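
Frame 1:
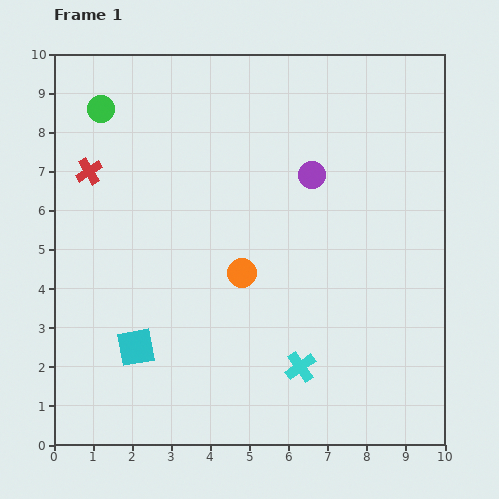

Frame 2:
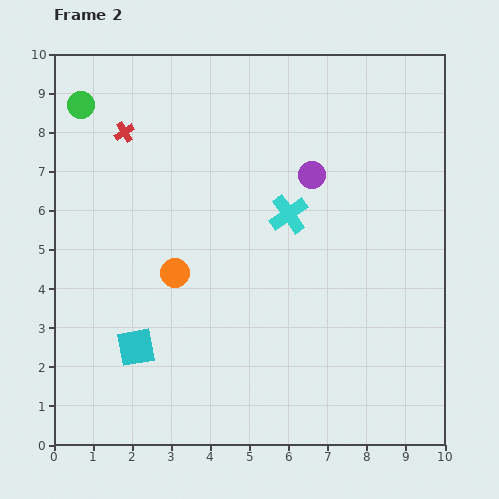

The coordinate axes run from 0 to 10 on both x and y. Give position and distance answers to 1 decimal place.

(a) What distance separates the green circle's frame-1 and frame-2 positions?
0.5

The green circle moved from (1.2, 8.6) to (0.7, 8.7), a distance of √(0.5² + 0.1²) ≈ 0.5.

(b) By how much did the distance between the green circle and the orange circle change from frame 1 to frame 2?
-0.6

Distance in frame 1: 5.5. Distance in frame 2: 4.9.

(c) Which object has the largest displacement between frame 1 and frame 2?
the cyan cross

(moved 3.9; next 1.7)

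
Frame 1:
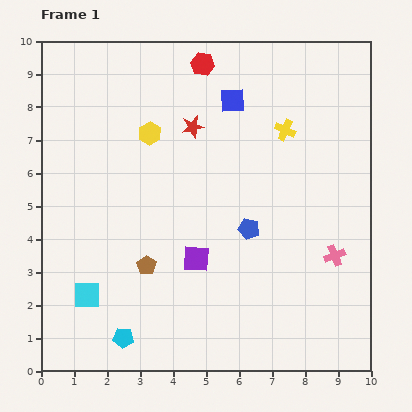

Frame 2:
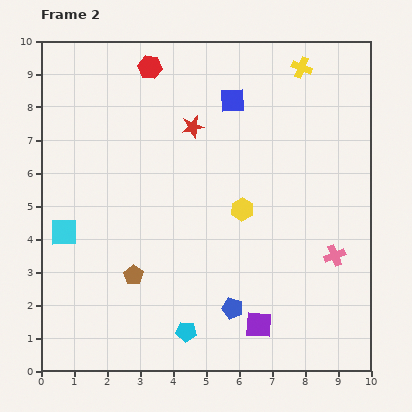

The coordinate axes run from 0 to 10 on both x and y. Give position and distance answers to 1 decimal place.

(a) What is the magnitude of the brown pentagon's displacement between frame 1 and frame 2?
0.5

The brown pentagon moved from (3.2, 3.2) to (2.8, 2.9), a distance of √(0.4² + 0.3²) ≈ 0.5.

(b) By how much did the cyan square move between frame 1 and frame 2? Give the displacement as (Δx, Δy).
(-0.7, 1.9)

The cyan square was at (1.4, 2.3) in frame 1 and (0.7, 4.2) in frame 2.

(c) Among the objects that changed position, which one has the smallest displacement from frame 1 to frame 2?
the brown pentagon

(moved 0.5)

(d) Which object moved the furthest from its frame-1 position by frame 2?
the yellow hexagon

(moved 3.6; next 2.8)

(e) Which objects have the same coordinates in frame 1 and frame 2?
the red star, the pink cross, the blue square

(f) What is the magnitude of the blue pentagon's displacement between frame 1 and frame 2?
2.5

The blue pentagon moved from (6.3, 4.3) to (5.8, 1.9), a distance of √(0.5² + 2.4²) ≈ 2.5.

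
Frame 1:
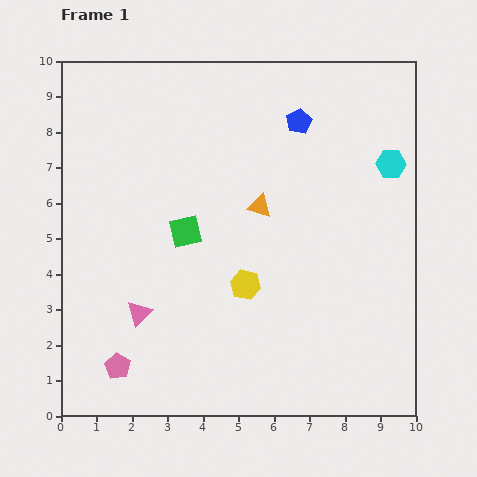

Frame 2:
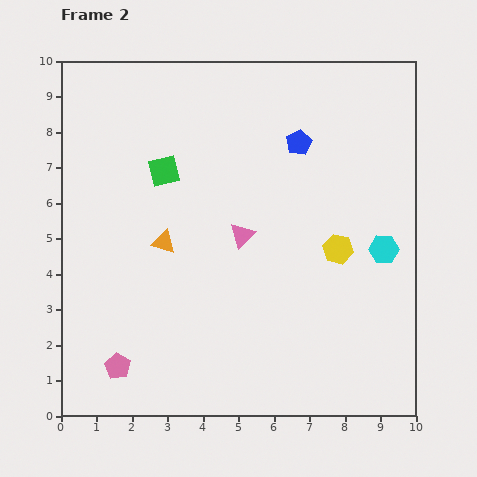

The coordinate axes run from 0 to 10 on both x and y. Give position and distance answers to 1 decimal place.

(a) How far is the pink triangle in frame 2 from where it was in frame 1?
3.6

The pink triangle moved from (2.2, 2.9) to (5.1, 5.1), a distance of √(2.9² + 2.2²) ≈ 3.6.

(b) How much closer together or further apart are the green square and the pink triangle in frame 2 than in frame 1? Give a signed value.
+0.2

Distance in frame 1: 2.6. Distance in frame 2: 2.8.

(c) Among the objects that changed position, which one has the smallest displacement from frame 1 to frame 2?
the blue pentagon

(moved 0.6)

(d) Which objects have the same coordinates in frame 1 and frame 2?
the pink pentagon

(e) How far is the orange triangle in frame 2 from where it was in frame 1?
2.9

The orange triangle moved from (5.6, 5.9) to (2.9, 4.9), a distance of √(2.7² + 1.0²) ≈ 2.9.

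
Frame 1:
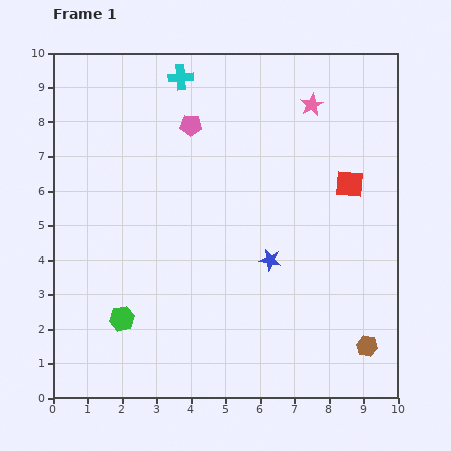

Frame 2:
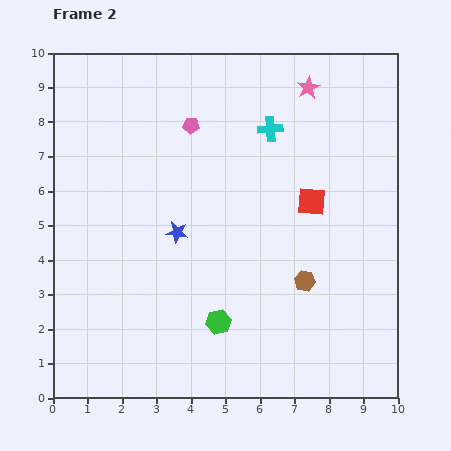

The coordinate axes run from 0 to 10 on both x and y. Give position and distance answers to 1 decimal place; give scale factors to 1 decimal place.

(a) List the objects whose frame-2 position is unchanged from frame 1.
the pink pentagon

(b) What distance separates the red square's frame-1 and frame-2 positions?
1.2

The red square moved from (8.6, 6.2) to (7.5, 5.7), a distance of √(1.1² + 0.5²) ≈ 1.2.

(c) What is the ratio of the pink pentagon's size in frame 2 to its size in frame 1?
0.7×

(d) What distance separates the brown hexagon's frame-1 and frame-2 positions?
2.6

The brown hexagon moved from (9.1, 1.5) to (7.3, 3.4), a distance of √(1.8² + 1.9²) ≈ 2.6.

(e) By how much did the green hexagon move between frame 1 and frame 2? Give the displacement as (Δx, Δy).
(2.8, -0.1)

The green hexagon was at (2.0, 2.3) in frame 1 and (4.8, 2.2) in frame 2.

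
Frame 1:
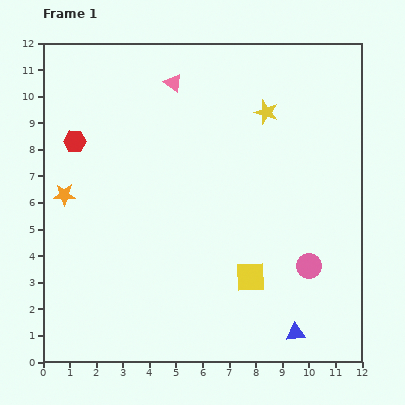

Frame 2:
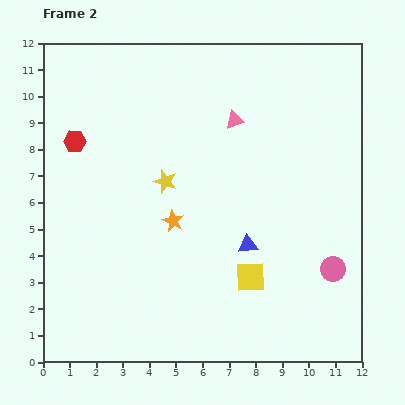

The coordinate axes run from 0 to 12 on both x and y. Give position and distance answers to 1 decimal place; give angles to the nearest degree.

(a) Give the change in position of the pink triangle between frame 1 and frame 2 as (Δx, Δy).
(2.3, -1.4)

The pink triangle was at (4.9, 10.5) in frame 1 and (7.2, 9.1) in frame 2.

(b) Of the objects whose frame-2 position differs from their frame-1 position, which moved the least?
the pink circle

(moved 0.9)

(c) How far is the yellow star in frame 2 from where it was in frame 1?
4.6

The yellow star moved from (8.4, 9.4) to (4.6, 6.8), a distance of √(3.8² + 2.6²) ≈ 4.6.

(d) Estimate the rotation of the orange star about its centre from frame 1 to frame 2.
27° clockwise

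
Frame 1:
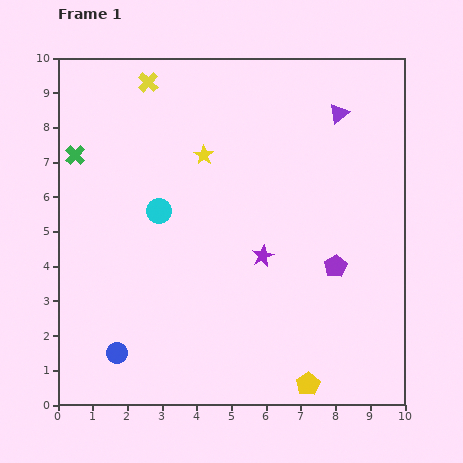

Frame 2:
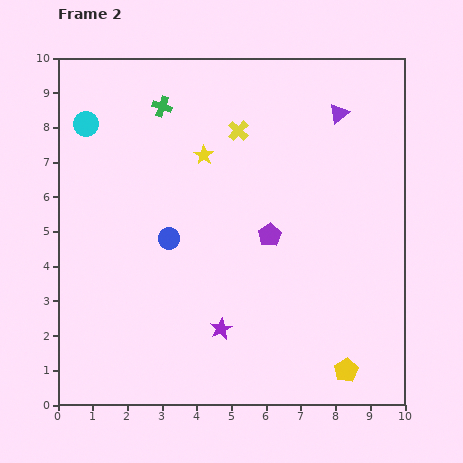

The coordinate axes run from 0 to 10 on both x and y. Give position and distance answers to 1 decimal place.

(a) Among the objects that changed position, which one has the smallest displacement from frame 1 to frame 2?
the yellow pentagon

(moved 1.2)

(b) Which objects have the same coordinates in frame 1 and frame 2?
the purple triangle, the yellow star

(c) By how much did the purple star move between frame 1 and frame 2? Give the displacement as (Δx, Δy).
(-1.2, -2.1)

The purple star was at (5.9, 4.3) in frame 1 and (4.7, 2.2) in frame 2.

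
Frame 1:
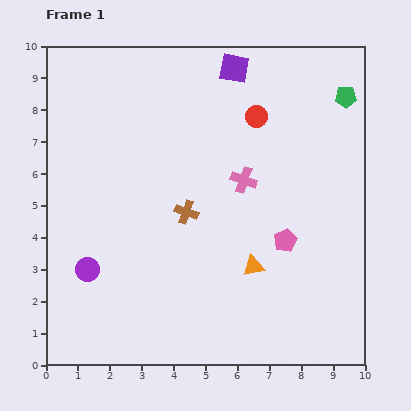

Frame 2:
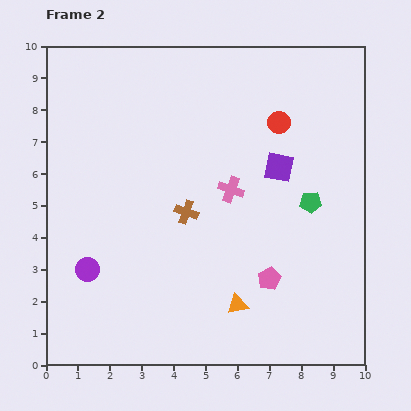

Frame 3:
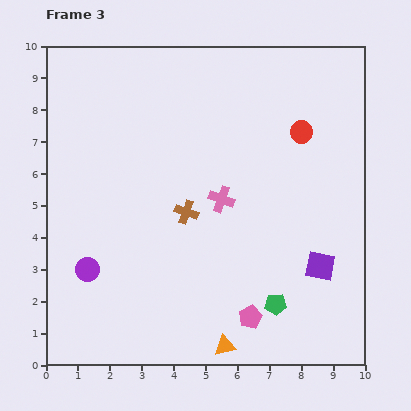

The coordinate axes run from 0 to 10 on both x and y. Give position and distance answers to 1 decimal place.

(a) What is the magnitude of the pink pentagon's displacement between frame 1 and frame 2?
1.3

The pink pentagon moved from (7.5, 3.9) to (7.0, 2.7), a distance of √(0.5² + 1.2²) ≈ 1.3.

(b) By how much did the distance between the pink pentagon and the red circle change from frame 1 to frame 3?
+2.0

Distance in frame 1: 4.0. Distance in frame 3: 6.0.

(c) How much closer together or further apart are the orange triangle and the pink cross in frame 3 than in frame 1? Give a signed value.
+1.9

Distance in frame 1: 2.7. Distance in frame 3: 4.6.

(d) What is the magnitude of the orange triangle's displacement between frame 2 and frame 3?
1.4

The orange triangle moved from (6.0, 1.9) to (5.6, 0.6), a distance of √(0.4² + 1.3²) ≈ 1.4.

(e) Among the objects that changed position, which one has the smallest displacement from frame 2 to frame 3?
the pink cross

(moved 0.4)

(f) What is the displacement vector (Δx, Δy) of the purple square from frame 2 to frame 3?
(1.3, -3.1)

The purple square was at (7.3, 6.2) in frame 2 and (8.6, 3.1) in frame 3.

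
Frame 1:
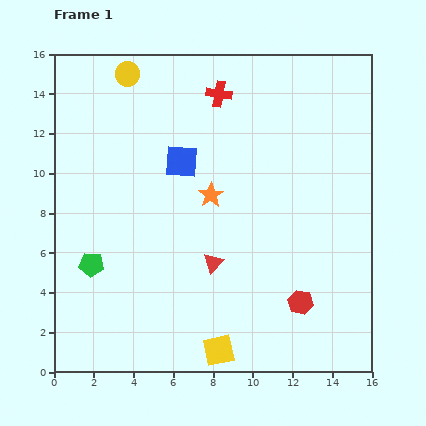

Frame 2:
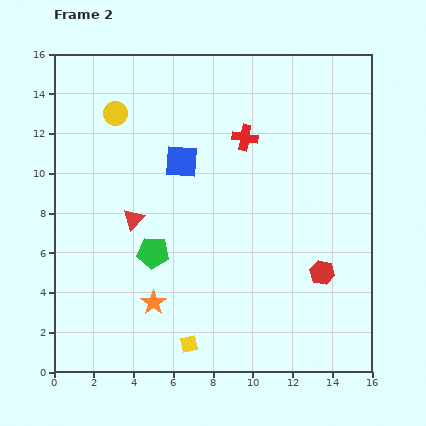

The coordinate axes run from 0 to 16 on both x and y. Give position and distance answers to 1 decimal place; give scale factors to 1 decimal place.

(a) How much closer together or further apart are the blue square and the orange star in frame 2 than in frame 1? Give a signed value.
+4.9

Distance in frame 1: 2.3. Distance in frame 2: 7.2.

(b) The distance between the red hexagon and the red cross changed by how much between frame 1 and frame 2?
-3.5

Distance in frame 1: 11.3. Distance in frame 2: 7.8.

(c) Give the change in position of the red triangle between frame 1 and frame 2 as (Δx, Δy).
(-4.0, 2.2)

The red triangle was at (8.0, 5.5) in frame 1 and (4.0, 7.7) in frame 2.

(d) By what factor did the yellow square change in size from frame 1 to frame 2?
0.6×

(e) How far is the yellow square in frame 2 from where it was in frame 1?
1.5

The yellow square moved from (8.3, 1.1) to (6.8, 1.4), a distance of √(1.5² + 0.3²) ≈ 1.5.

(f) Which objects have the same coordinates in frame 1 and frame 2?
the blue square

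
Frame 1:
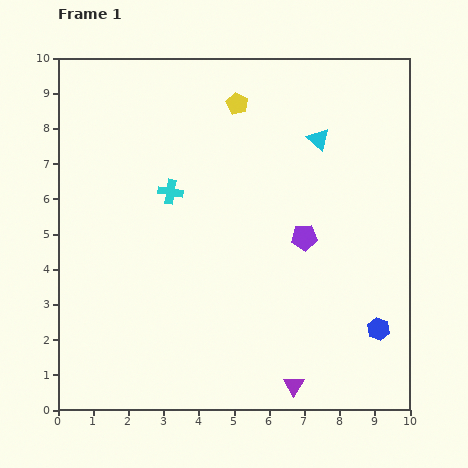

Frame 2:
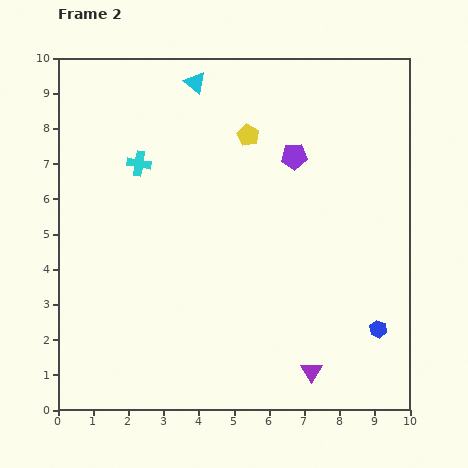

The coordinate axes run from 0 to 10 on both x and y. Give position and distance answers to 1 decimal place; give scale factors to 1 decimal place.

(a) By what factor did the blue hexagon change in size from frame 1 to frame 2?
0.8×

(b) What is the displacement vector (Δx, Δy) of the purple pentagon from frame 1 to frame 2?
(-0.3, 2.3)

The purple pentagon was at (7.0, 4.9) in frame 1 and (6.7, 7.2) in frame 2.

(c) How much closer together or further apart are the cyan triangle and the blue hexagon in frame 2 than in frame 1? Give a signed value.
+3.0

Distance in frame 1: 5.7. Distance in frame 2: 8.7.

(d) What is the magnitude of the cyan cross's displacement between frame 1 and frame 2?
1.2

The cyan cross moved from (3.2, 6.2) to (2.3, 7.0), a distance of √(0.9² + 0.8²) ≈ 1.2.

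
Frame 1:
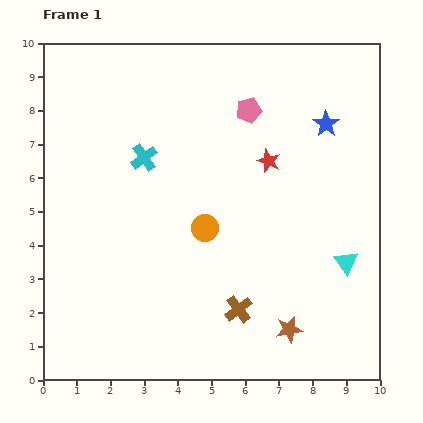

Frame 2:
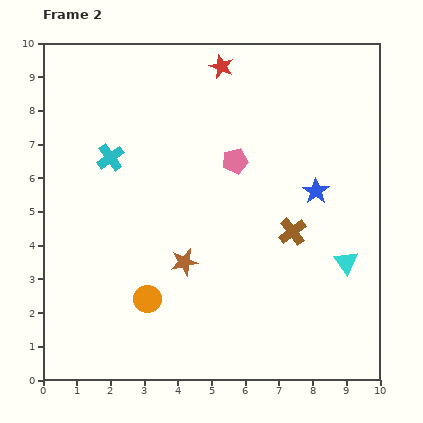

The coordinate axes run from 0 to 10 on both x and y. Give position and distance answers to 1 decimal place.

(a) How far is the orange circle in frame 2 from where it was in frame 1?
2.7

The orange circle moved from (4.8, 4.5) to (3.1, 2.4), a distance of √(1.7² + 2.1²) ≈ 2.7.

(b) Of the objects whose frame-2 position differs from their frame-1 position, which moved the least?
the cyan cross

(moved 1.0)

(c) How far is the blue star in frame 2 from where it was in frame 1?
2.0

The blue star moved from (8.4, 7.6) to (8.1, 5.6), a distance of √(0.3² + 2.0²) ≈ 2.0.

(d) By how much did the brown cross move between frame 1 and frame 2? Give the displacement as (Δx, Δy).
(1.6, 2.3)

The brown cross was at (5.8, 2.1) in frame 1 and (7.4, 4.4) in frame 2.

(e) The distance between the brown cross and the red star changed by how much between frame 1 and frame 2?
+0.8

Distance in frame 1: 4.5. Distance in frame 2: 5.3.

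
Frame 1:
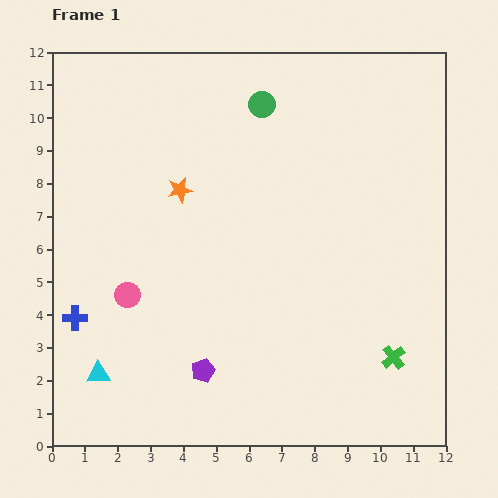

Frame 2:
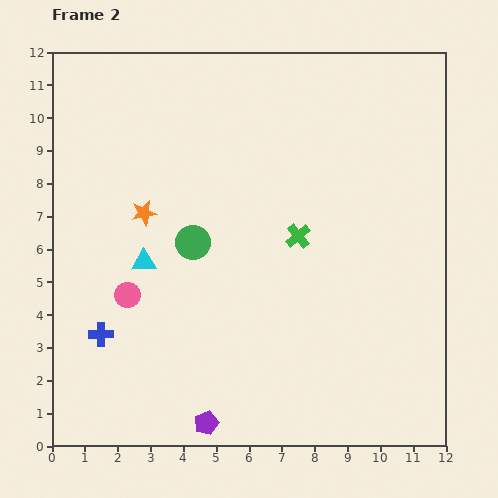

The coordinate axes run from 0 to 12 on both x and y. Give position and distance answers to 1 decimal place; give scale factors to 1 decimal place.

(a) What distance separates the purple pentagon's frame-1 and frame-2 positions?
1.6

The purple pentagon moved from (4.6, 2.3) to (4.7, 0.7), a distance of √(0.1² + 1.6²) ≈ 1.6.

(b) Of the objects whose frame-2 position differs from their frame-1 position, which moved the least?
the blue cross

(moved 0.9)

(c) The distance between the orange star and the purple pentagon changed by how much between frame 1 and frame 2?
+1.2

Distance in frame 1: 5.5. Distance in frame 2: 6.7.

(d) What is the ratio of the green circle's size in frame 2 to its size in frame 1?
1.3×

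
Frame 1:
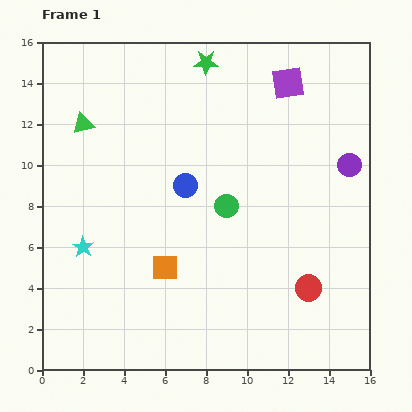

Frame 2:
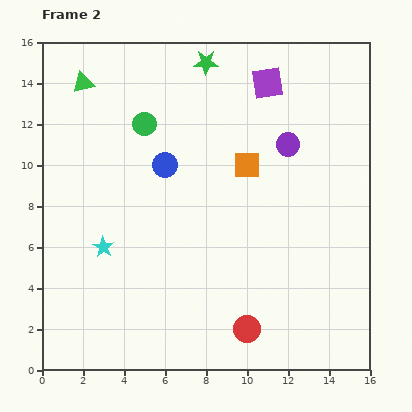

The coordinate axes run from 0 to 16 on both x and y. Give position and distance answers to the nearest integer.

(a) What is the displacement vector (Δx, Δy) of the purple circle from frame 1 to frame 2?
(-3, 1)

The purple circle was at (15, 10) in frame 1 and (12, 11) in frame 2.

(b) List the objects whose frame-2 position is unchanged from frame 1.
the green star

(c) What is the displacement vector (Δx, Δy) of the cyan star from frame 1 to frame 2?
(1, 0)

The cyan star was at (2, 6) in frame 1 and (3, 6) in frame 2.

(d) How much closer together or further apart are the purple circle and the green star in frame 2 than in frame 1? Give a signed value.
-3

Distance in frame 1: 9. Distance in frame 2: 6.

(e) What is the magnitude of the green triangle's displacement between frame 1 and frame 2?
2

The green triangle moved from (2, 12) to (2, 14), a distance of √(0² + 2²) ≈ 2.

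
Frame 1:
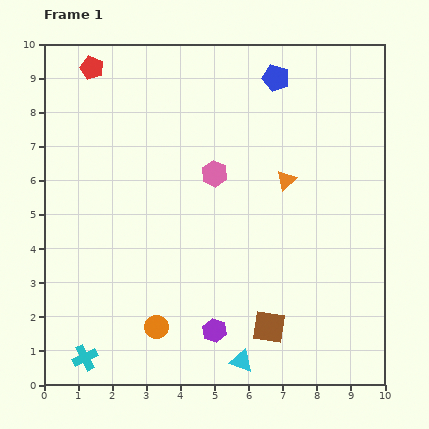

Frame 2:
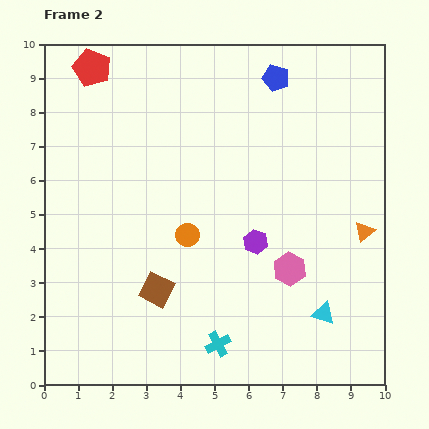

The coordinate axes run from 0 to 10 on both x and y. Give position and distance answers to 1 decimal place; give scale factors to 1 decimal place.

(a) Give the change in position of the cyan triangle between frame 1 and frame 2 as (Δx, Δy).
(2.4, 1.4)

The cyan triangle was at (5.8, 0.7) in frame 1 and (8.2, 2.1) in frame 2.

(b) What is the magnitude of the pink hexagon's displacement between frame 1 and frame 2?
3.6

The pink hexagon moved from (5.0, 6.2) to (7.2, 3.4), a distance of √(2.2² + 2.8²) ≈ 3.6.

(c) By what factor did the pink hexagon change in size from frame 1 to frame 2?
1.3×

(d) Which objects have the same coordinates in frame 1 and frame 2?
the blue pentagon, the red pentagon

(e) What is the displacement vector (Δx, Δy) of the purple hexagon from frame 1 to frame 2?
(1.2, 2.6)

The purple hexagon was at (5.0, 1.6) in frame 1 and (6.2, 4.2) in frame 2.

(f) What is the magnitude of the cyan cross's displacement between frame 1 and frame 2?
3.9

The cyan cross moved from (1.2, 0.8) to (5.1, 1.2), a distance of √(3.9² + 0.4²) ≈ 3.9.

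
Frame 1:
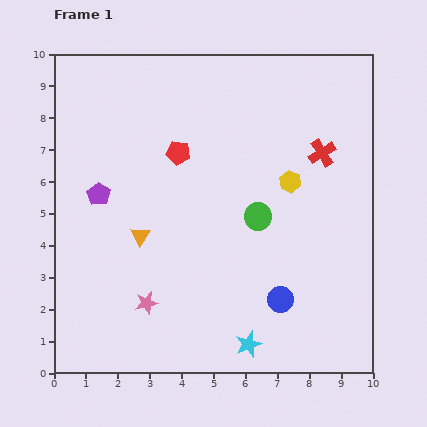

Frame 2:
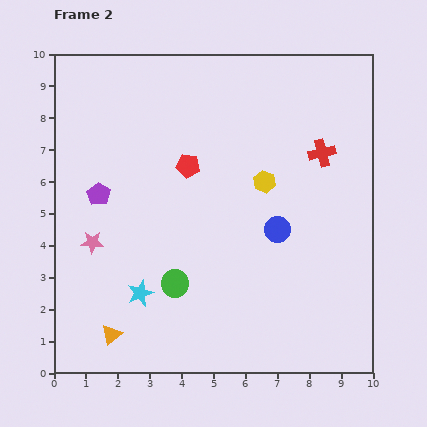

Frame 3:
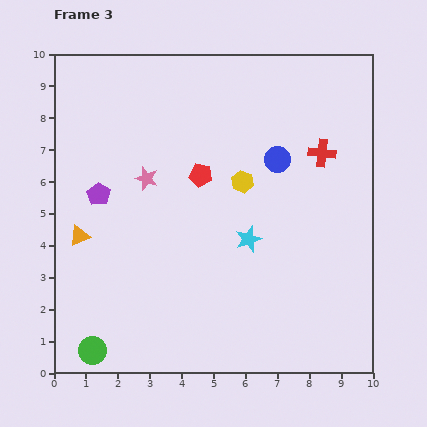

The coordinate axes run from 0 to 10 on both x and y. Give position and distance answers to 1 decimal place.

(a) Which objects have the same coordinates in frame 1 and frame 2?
the red cross, the purple pentagon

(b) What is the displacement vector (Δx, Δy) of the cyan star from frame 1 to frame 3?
(0.0, 3.3)

The cyan star was at (6.1, 0.9) in frame 1 and (6.1, 4.2) in frame 3.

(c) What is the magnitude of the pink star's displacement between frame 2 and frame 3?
2.6

The pink star moved from (1.2, 4.1) to (2.9, 6.1), a distance of √(1.7² + 2.0²) ≈ 2.6.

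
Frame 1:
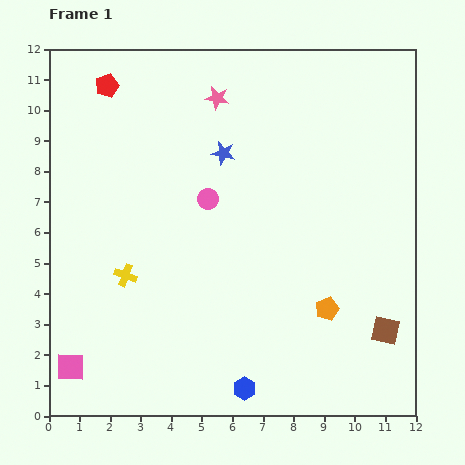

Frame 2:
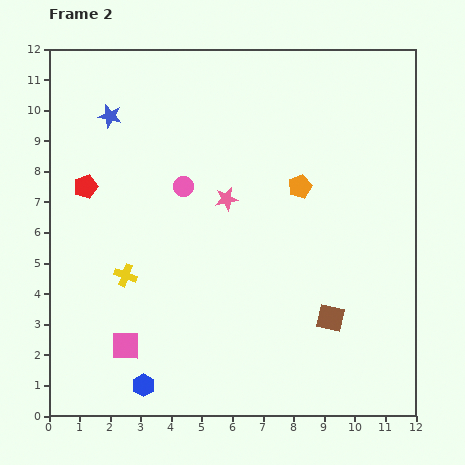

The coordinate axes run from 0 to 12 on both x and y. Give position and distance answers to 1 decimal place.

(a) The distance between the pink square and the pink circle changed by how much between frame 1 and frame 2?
-1.6

Distance in frame 1: 7.1. Distance in frame 2: 5.5.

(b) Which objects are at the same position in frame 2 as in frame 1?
the yellow cross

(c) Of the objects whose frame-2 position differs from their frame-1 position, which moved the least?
the pink circle

(moved 0.9)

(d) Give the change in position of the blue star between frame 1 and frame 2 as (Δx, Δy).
(-3.7, 1.2)

The blue star was at (5.7, 8.6) in frame 1 and (2.0, 9.8) in frame 2.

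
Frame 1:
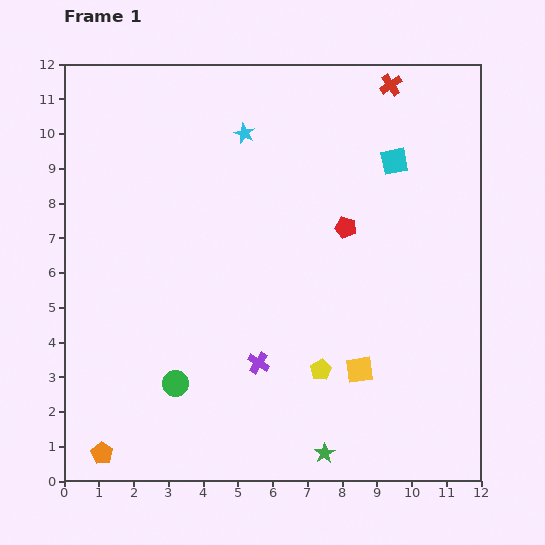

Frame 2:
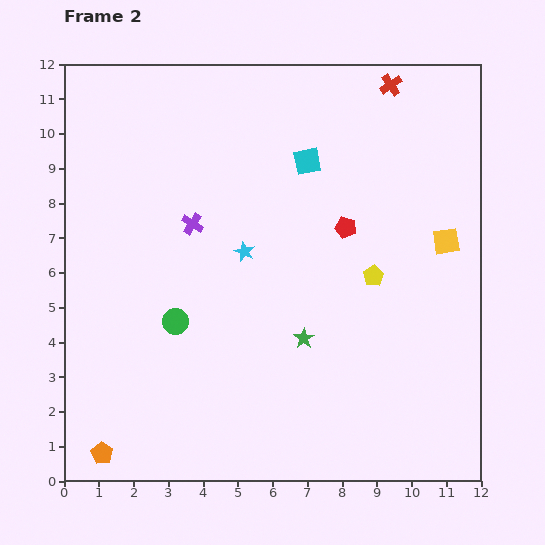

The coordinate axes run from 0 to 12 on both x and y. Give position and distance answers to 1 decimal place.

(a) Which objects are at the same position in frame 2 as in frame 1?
the orange pentagon, the red pentagon, the red cross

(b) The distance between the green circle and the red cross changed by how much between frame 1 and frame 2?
-1.4

Distance in frame 1: 10.6. Distance in frame 2: 9.2.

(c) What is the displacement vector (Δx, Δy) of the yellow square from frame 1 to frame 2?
(2.5, 3.7)

The yellow square was at (8.5, 3.2) in frame 1 and (11.0, 6.9) in frame 2.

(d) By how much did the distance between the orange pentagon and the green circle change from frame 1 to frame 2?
+1.4

Distance in frame 1: 2.9. Distance in frame 2: 4.3.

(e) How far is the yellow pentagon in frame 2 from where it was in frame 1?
3.1

The yellow pentagon moved from (7.4, 3.2) to (8.9, 5.9), a distance of √(1.5² + 2.7²) ≈ 3.1.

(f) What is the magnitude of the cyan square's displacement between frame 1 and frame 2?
2.5

The cyan square moved from (9.5, 9.2) to (7.0, 9.2), a distance of √(2.5² + 0.0²) ≈ 2.5.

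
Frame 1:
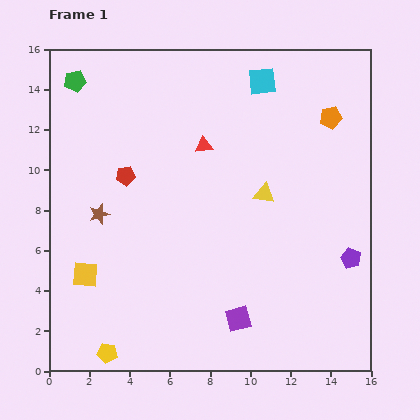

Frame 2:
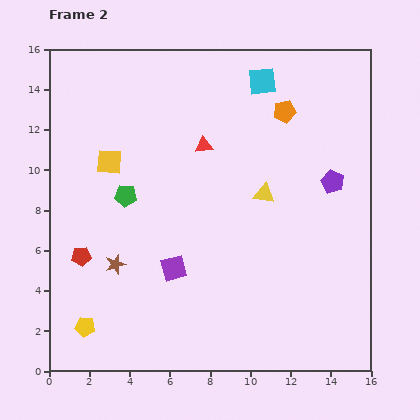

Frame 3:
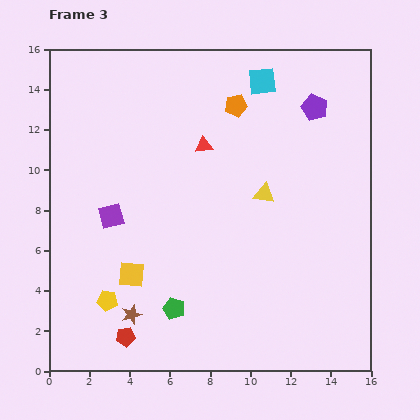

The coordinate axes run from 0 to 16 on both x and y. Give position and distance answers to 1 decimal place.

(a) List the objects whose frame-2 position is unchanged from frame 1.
the red triangle, the cyan square, the yellow triangle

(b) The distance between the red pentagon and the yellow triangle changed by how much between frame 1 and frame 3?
+2.9

Distance in frame 1: 7.0. Distance in frame 3: 9.9.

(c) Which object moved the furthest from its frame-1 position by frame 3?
the green pentagon

(moved 12.3; next 8.1)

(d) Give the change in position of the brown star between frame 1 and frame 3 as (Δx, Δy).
(1.6, -5.0)

The brown star was at (2.5, 7.8) in frame 1 and (4.1, 2.8) in frame 3.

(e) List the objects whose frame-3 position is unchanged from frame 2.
the red triangle, the cyan square, the yellow triangle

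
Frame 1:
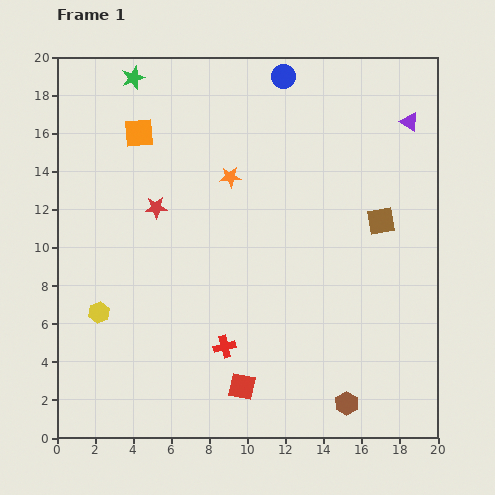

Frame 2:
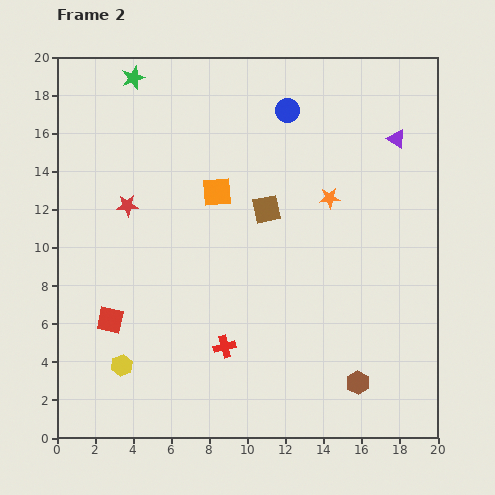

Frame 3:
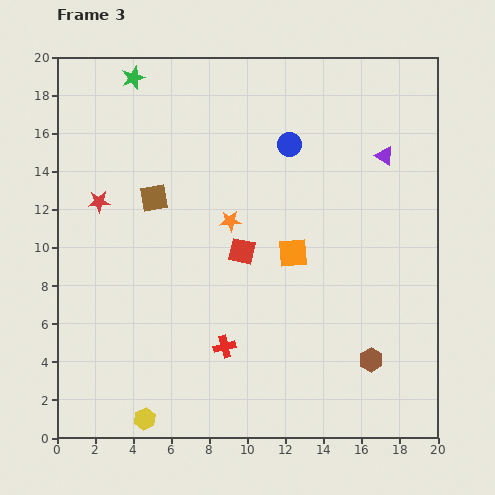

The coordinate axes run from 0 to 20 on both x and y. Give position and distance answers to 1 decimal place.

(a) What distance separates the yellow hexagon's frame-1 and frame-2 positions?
3.0

The yellow hexagon moved from (2.2, 6.6) to (3.4, 3.8), a distance of √(1.2² + 2.8²) ≈ 3.0.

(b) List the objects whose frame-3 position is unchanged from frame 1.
the red cross, the green star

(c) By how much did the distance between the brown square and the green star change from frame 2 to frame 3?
-3.4

Distance in frame 2: 9.8. Distance in frame 3: 6.4.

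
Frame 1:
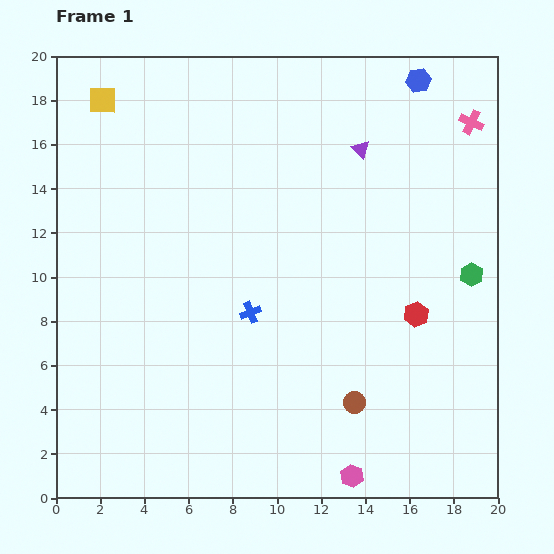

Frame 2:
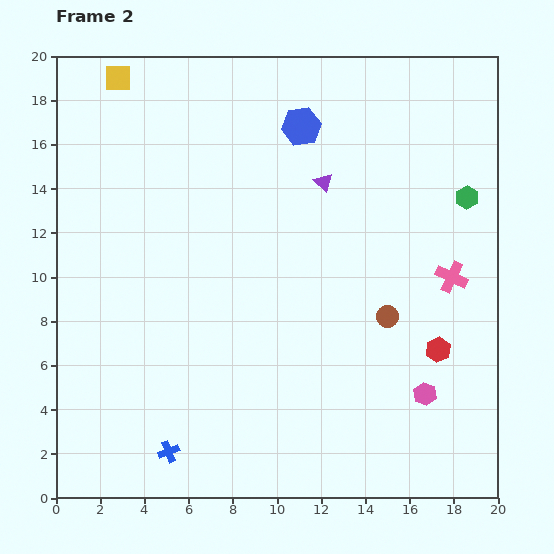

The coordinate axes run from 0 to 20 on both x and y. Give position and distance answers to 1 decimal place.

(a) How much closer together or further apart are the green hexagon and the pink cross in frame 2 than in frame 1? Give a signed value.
-3.2

Distance in frame 1: 6.9. Distance in frame 2: 3.7.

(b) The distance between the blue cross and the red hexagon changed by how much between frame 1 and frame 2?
+5.5

Distance in frame 1: 7.5. Distance in frame 2: 13.0.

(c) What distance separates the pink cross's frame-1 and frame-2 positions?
7.1

The pink cross moved from (18.8, 17.0) to (17.9, 10.0), a distance of √(0.9² + 7.0²) ≈ 7.1.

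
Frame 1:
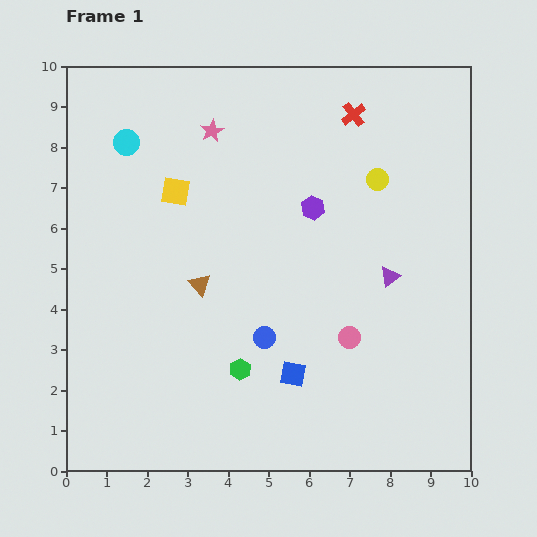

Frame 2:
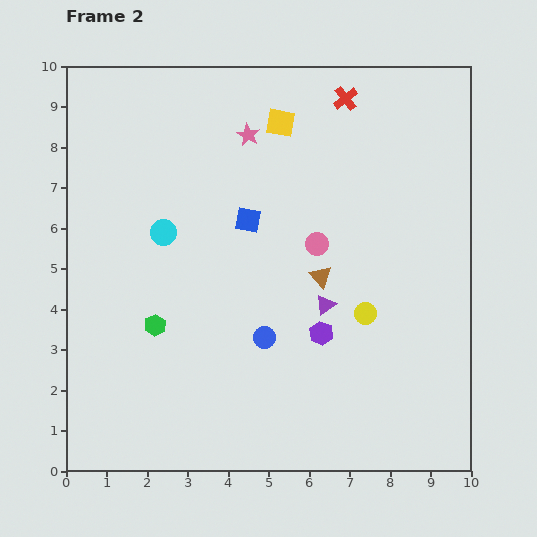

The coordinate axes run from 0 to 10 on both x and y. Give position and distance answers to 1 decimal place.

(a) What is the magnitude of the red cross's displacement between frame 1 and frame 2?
0.4

The red cross moved from (7.1, 8.8) to (6.9, 9.2), a distance of √(0.2² + 0.4²) ≈ 0.4.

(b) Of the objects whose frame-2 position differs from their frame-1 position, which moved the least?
the red cross

(moved 0.4)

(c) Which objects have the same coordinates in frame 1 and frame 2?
the blue circle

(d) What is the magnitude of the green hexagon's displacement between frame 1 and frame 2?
2.4

The green hexagon moved from (4.3, 2.5) to (2.2, 3.6), a distance of √(2.1² + 1.1²) ≈ 2.4.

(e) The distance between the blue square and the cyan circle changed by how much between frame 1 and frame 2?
-4.9

Distance in frame 1: 7.0. Distance in frame 2: 2.1.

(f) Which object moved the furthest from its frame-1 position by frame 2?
the blue square

(moved 4.0; next 3.3)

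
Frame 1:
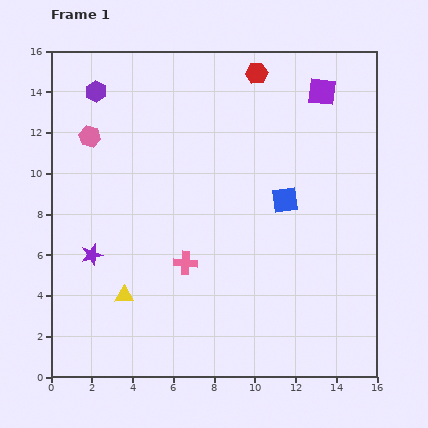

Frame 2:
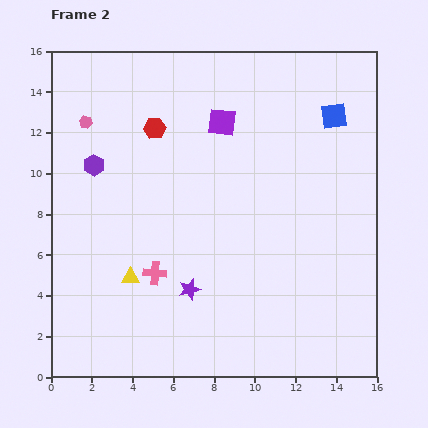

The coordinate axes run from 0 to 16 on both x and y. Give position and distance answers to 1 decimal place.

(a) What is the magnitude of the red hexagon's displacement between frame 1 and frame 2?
5.7

The red hexagon moved from (10.1, 14.9) to (5.1, 12.2), a distance of √(5.0² + 2.7²) ≈ 5.7.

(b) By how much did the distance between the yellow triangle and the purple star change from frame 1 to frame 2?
+0.4

Distance in frame 1: 2.6. Distance in frame 2: 3.0.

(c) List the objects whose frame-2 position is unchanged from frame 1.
none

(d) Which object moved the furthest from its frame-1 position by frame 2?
the red hexagon

(moved 5.7; next 5.1)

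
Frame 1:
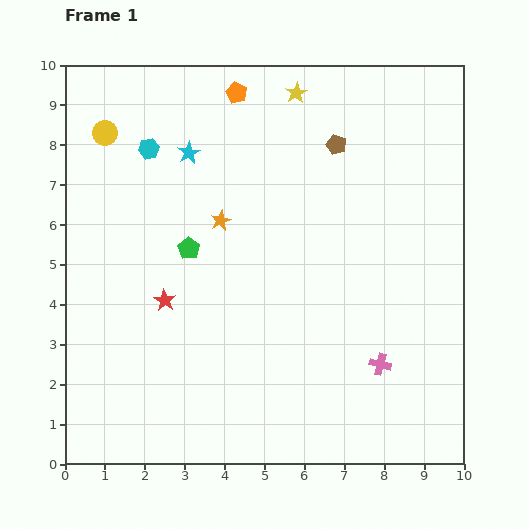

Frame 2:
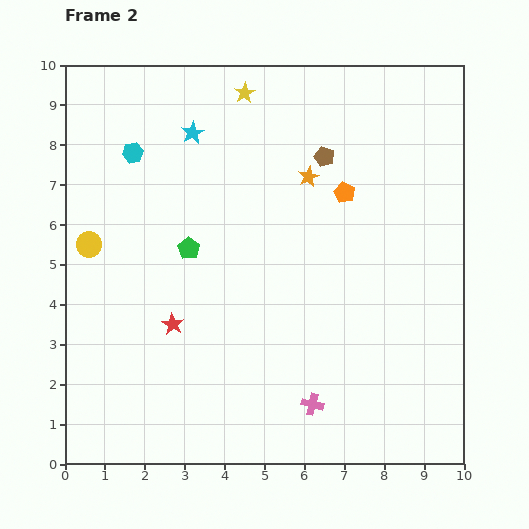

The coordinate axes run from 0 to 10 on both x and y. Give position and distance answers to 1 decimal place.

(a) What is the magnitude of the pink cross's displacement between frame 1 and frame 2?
2.0

The pink cross moved from (7.9, 2.5) to (6.2, 1.5), a distance of √(1.7² + 1.0²) ≈ 2.0.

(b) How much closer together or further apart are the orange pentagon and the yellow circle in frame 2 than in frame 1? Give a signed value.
+3.1

Distance in frame 1: 3.4. Distance in frame 2: 6.5.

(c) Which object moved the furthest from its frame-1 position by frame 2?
the orange pentagon

(moved 3.7; next 2.8)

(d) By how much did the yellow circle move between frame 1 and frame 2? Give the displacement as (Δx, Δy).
(-0.4, -2.8)

The yellow circle was at (1.0, 8.3) in frame 1 and (0.6, 5.5) in frame 2.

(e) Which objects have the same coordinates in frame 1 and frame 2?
the green pentagon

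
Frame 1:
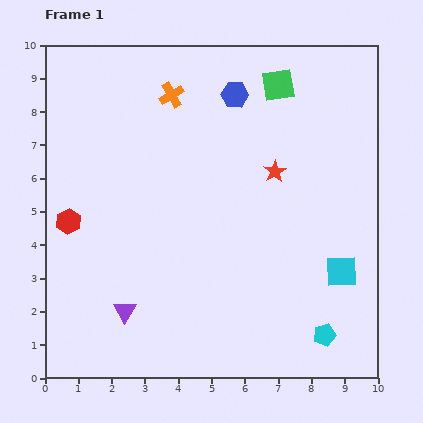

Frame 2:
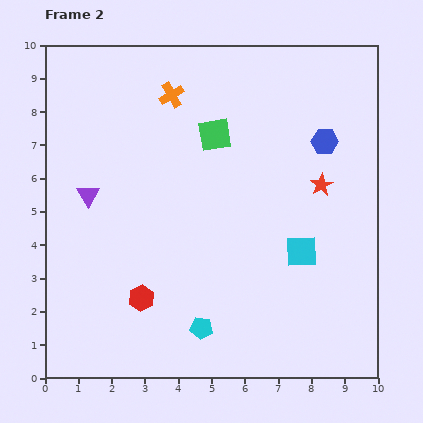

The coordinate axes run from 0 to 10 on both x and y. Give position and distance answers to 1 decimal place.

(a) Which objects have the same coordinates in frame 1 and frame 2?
the orange cross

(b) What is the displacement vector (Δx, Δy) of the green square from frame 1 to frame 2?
(-1.9, -1.5)

The green square was at (7.0, 8.8) in frame 1 and (5.1, 7.3) in frame 2.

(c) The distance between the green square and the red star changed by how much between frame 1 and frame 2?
+0.9

Distance in frame 1: 2.6. Distance in frame 2: 3.5.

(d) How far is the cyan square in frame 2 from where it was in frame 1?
1.3

The cyan square moved from (8.9, 3.2) to (7.7, 3.8), a distance of √(1.2² + 0.6²) ≈ 1.3.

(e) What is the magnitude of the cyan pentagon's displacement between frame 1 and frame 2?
3.7

The cyan pentagon moved from (8.4, 1.3) to (4.7, 1.5), a distance of √(3.7² + 0.2²) ≈ 3.7.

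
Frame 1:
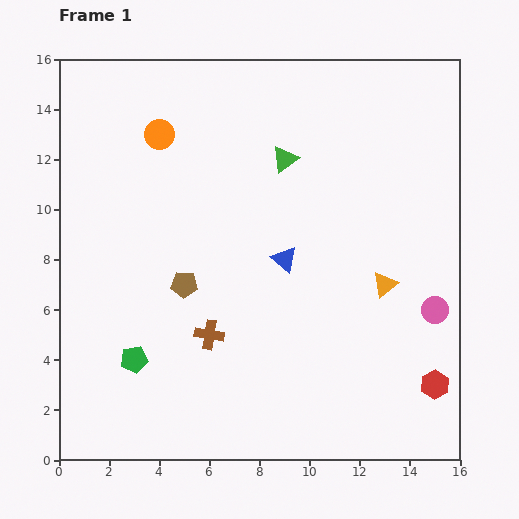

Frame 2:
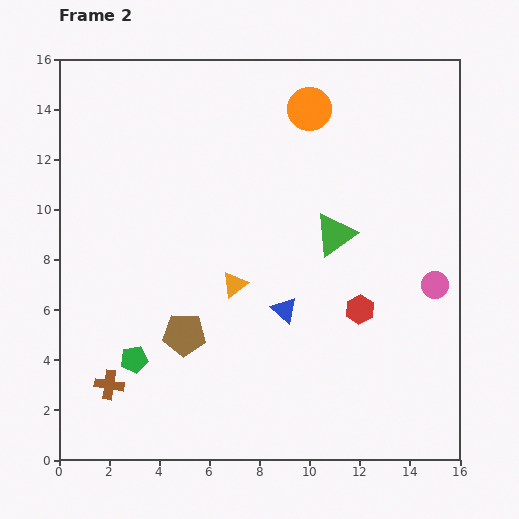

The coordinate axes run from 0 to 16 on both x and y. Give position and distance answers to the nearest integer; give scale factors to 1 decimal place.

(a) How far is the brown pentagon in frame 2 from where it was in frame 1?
2

The brown pentagon moved from (5, 7) to (5, 5), a distance of √(0² + 2²) ≈ 2.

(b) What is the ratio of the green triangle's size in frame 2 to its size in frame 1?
1.6×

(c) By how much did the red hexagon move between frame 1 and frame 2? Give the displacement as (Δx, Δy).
(-3, 3)

The red hexagon was at (15, 3) in frame 1 and (12, 6) in frame 2.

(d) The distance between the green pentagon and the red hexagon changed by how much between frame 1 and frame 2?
-3

Distance in frame 1: 12. Distance in frame 2: 9.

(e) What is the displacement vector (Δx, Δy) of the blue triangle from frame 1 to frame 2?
(0, -2)

The blue triangle was at (9, 8) in frame 1 and (9, 6) in frame 2.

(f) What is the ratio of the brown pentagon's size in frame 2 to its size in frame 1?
1.6×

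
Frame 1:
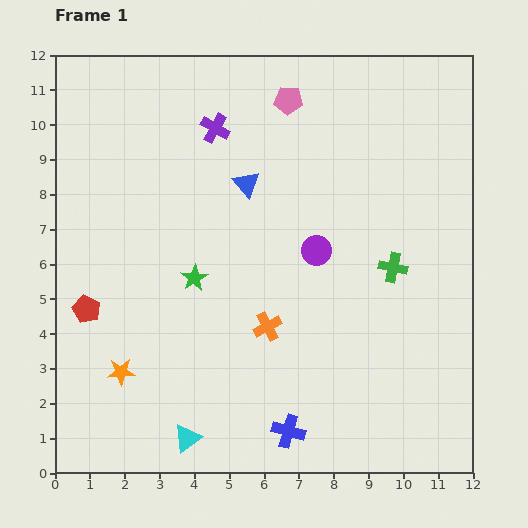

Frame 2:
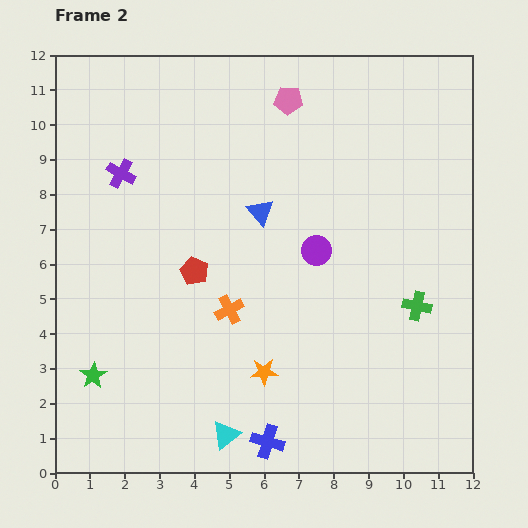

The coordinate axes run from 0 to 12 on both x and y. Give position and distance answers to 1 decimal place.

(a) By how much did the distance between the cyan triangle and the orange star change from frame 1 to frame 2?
-0.6

Distance in frame 1: 2.7. Distance in frame 2: 2.1.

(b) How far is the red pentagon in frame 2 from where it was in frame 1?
3.3

The red pentagon moved from (0.9, 4.7) to (4.0, 5.8), a distance of √(3.1² + 1.1²) ≈ 3.3.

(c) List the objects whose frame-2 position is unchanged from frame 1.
the pink pentagon, the purple circle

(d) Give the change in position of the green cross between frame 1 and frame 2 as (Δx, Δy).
(0.7, -1.1)

The green cross was at (9.7, 5.9) in frame 1 and (10.4, 4.8) in frame 2.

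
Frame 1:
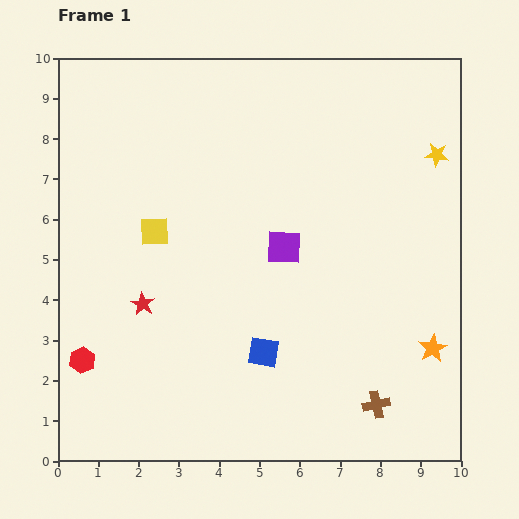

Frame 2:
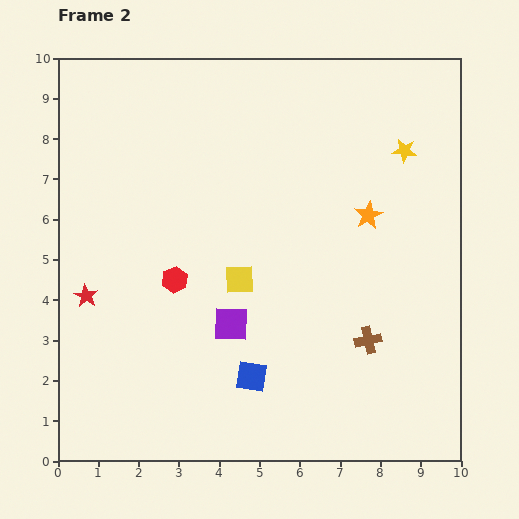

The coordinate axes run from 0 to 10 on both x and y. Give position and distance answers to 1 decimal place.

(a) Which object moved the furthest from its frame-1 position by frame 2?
the orange star

(moved 3.7; next 3.0)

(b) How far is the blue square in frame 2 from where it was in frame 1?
0.7

The blue square moved from (5.1, 2.7) to (4.8, 2.1), a distance of √(0.3² + 0.6²) ≈ 0.7.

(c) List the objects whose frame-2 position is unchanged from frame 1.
none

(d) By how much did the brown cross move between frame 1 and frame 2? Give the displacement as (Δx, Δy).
(-0.2, 1.6)

The brown cross was at (7.9, 1.4) in frame 1 and (7.7, 3.0) in frame 2.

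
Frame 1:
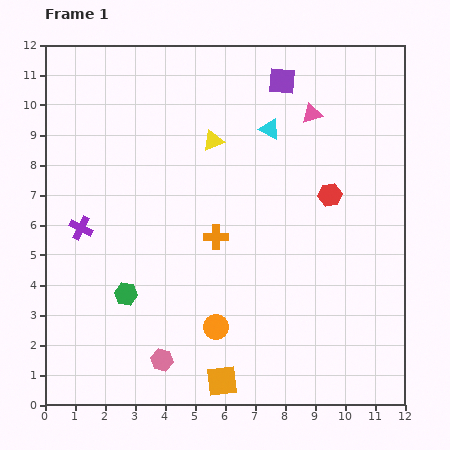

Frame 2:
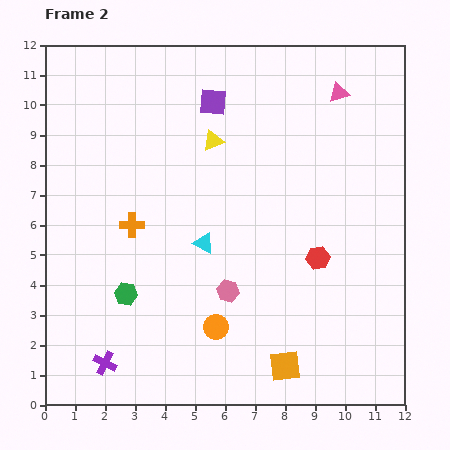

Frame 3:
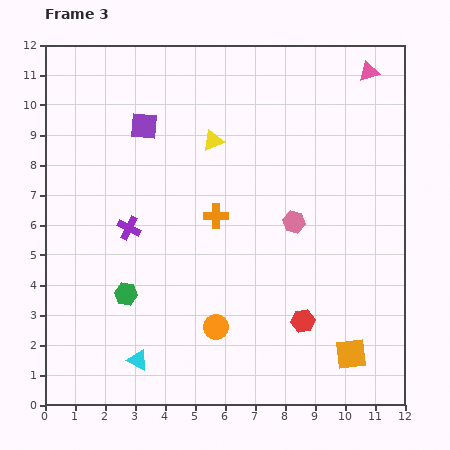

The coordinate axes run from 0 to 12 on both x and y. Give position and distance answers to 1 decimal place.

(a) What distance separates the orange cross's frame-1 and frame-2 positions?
2.8

The orange cross moved from (5.7, 5.6) to (2.9, 6.0), a distance of √(2.8² + 0.4²) ≈ 2.8.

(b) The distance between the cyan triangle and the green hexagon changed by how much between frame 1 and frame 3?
-5.1

Distance in frame 1: 7.3. Distance in frame 3: 2.2.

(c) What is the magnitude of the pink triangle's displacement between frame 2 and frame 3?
1.2

The pink triangle moved from (9.8, 10.4) to (10.8, 11.1), a distance of √(1.0² + 0.7²) ≈ 1.2.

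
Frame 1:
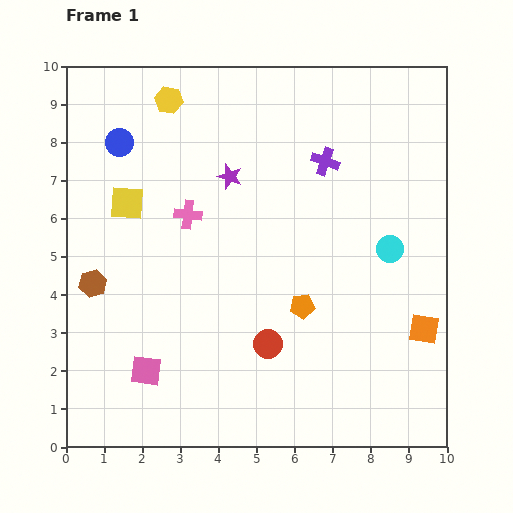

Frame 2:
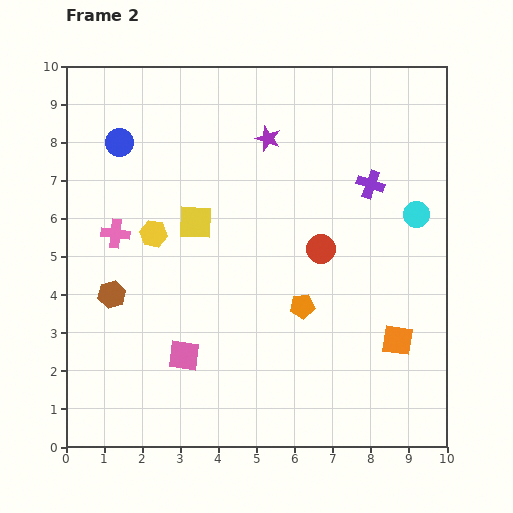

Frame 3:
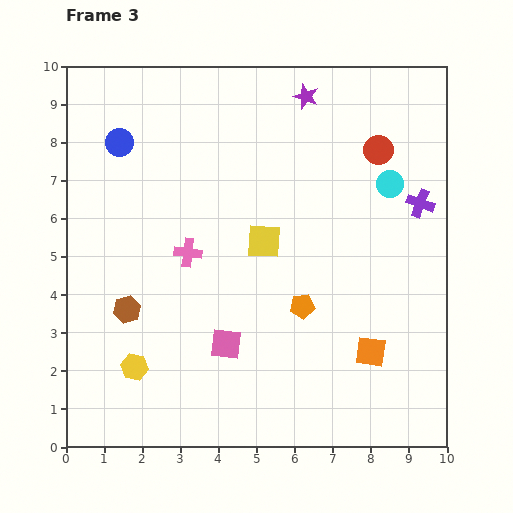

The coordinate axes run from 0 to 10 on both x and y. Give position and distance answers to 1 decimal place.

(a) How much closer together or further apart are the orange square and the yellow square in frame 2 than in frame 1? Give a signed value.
-2.4

Distance in frame 1: 8.5. Distance in frame 2: 6.1.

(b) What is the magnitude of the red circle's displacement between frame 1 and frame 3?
5.9

The red circle moved from (5.3, 2.7) to (8.2, 7.8), a distance of √(2.9² + 5.1²) ≈ 5.9.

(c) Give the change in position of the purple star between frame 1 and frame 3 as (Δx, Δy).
(2.0, 2.1)

The purple star was at (4.3, 7.1) in frame 1 and (6.3, 9.2) in frame 3.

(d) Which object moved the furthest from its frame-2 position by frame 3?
the yellow hexagon

(moved 3.5; next 3.0)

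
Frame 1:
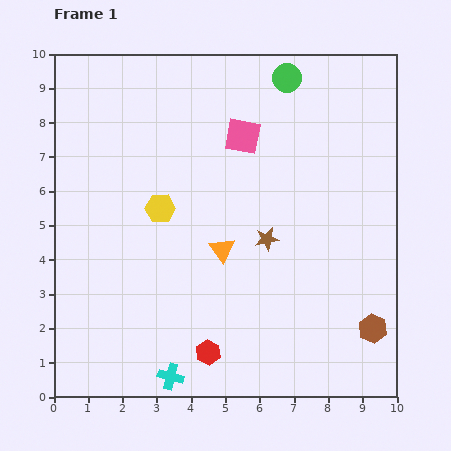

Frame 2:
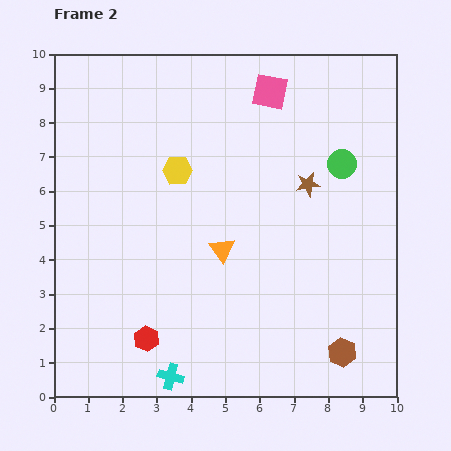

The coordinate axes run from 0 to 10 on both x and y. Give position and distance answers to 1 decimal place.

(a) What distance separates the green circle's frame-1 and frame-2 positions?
3.0

The green circle moved from (6.8, 9.3) to (8.4, 6.8), a distance of √(1.6² + 2.5²) ≈ 3.0.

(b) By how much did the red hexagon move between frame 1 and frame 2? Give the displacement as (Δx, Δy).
(-1.8, 0.4)

The red hexagon was at (4.5, 1.3) in frame 1 and (2.7, 1.7) in frame 2.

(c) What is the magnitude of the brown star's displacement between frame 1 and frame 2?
2.0

The brown star moved from (6.2, 4.6) to (7.4, 6.2), a distance of √(1.2² + 1.6²) ≈ 2.0.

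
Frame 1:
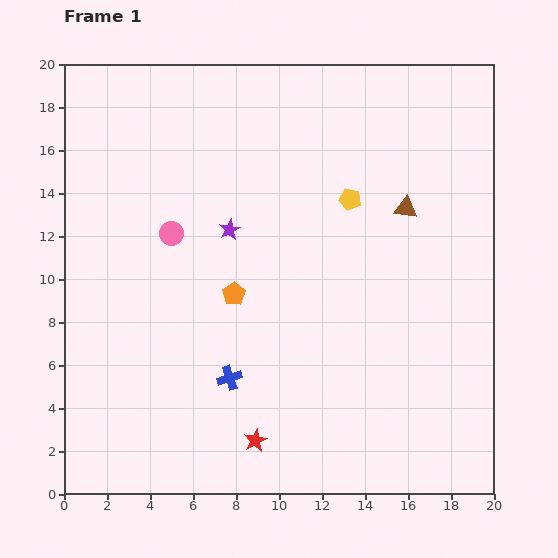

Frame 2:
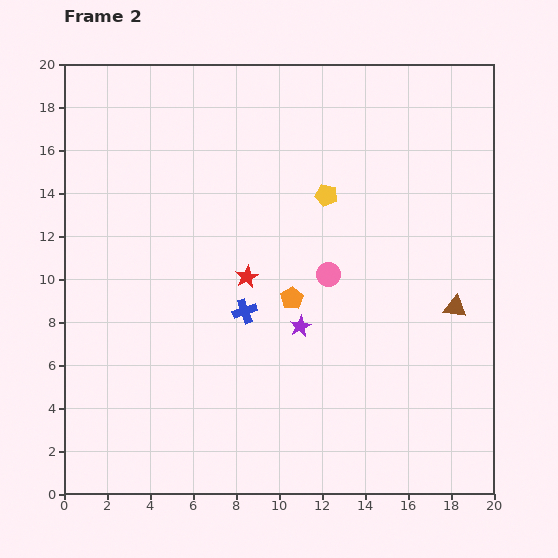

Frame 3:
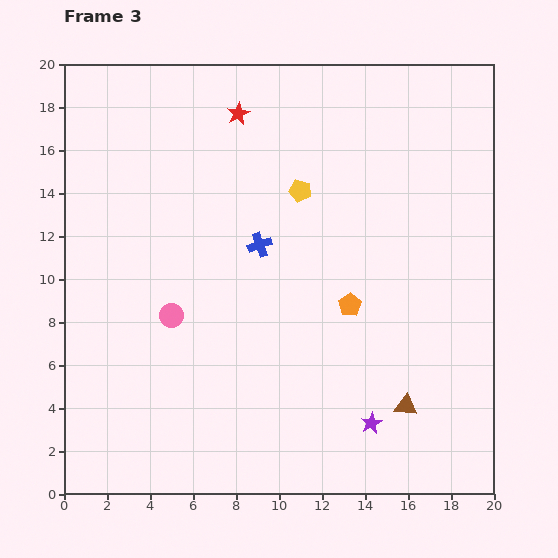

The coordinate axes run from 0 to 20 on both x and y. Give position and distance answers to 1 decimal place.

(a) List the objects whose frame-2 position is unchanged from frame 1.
none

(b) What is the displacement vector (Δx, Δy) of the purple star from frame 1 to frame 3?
(6.6, -9.0)

The purple star was at (7.7, 12.3) in frame 1 and (14.3, 3.3) in frame 3.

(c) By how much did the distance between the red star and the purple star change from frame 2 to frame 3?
+12.3

Distance in frame 2: 3.4. Distance in frame 3: 15.7.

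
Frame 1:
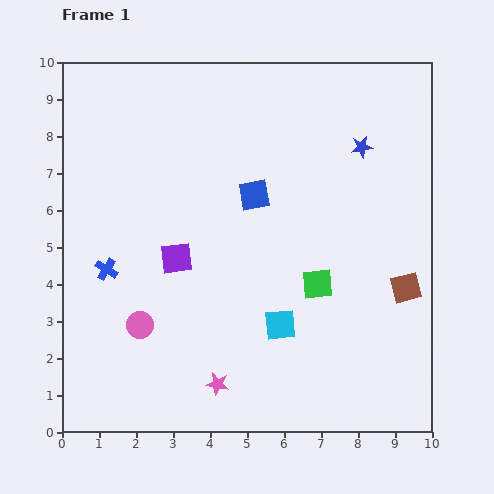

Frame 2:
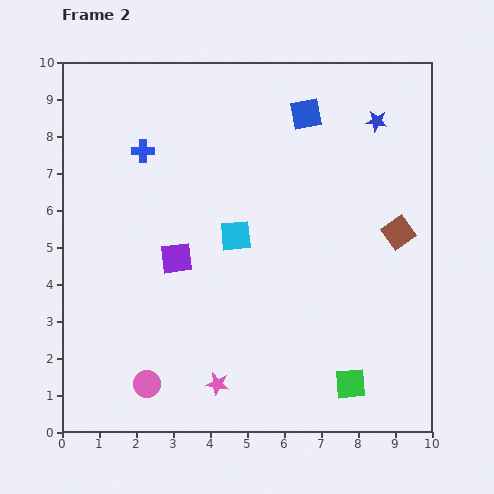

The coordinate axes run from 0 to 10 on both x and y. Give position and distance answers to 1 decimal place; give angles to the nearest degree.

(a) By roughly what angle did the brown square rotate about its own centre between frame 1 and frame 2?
21° counter-clockwise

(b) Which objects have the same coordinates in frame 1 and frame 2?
the purple square, the pink star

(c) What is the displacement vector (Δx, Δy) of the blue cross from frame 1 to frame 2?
(1.0, 3.2)

The blue cross was at (1.2, 4.4) in frame 1 and (2.2, 7.6) in frame 2.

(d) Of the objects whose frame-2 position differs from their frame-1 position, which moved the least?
the blue star

(moved 0.8)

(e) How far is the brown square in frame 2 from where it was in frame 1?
1.5

The brown square moved from (9.3, 3.9) to (9.1, 5.4), a distance of √(0.2² + 1.5²) ≈ 1.5.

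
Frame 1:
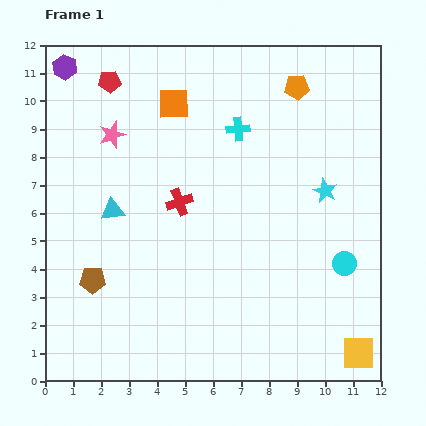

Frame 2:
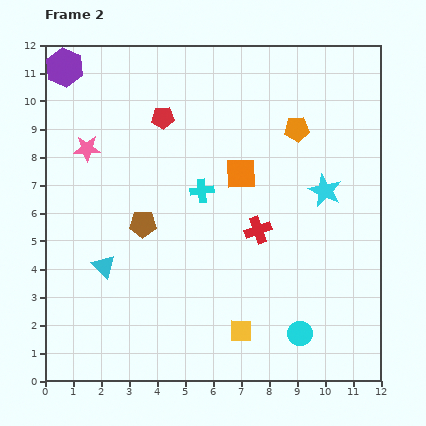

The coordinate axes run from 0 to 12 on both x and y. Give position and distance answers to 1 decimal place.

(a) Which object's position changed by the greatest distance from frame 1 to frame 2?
the yellow square

(moved 4.3; next 3.5)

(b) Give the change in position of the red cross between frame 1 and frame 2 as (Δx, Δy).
(2.8, -1.0)

The red cross was at (4.8, 6.4) in frame 1 and (7.6, 5.4) in frame 2.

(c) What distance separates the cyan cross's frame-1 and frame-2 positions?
2.6

The cyan cross moved from (6.9, 9.0) to (5.6, 6.8), a distance of √(1.3² + 2.2²) ≈ 2.6.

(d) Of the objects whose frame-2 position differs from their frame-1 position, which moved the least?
the pink star

(moved 1.0)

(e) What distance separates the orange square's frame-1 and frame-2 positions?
3.5

The orange square moved from (4.6, 9.9) to (7.0, 7.4), a distance of √(2.4² + 2.5²) ≈ 3.5.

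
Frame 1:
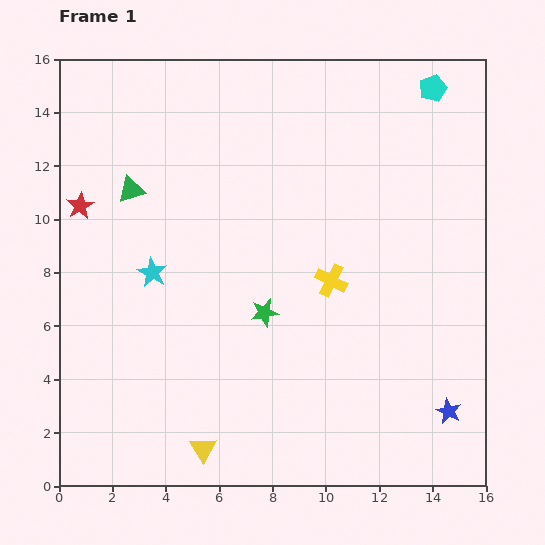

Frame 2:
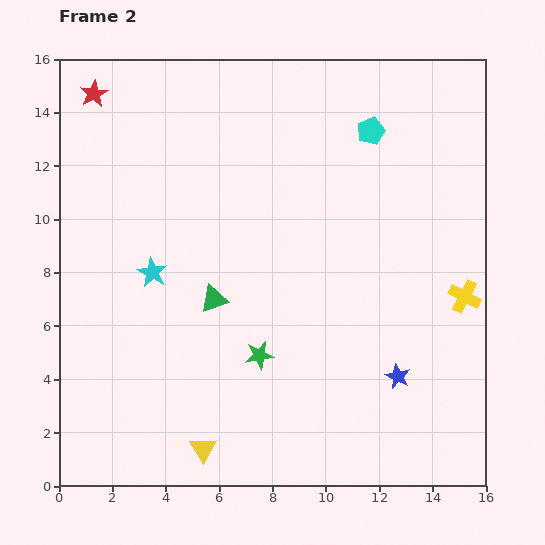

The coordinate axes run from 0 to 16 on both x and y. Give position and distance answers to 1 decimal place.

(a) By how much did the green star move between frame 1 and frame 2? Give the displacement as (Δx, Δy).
(-0.2, -1.6)

The green star was at (7.7, 6.5) in frame 1 and (7.5, 4.9) in frame 2.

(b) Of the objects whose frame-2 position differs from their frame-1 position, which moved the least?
the green star

(moved 1.6)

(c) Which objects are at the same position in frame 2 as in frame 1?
the cyan star, the yellow triangle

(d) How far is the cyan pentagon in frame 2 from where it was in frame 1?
2.8

The cyan pentagon moved from (14.0, 14.9) to (11.7, 13.3), a distance of √(2.3² + 1.6²) ≈ 2.8.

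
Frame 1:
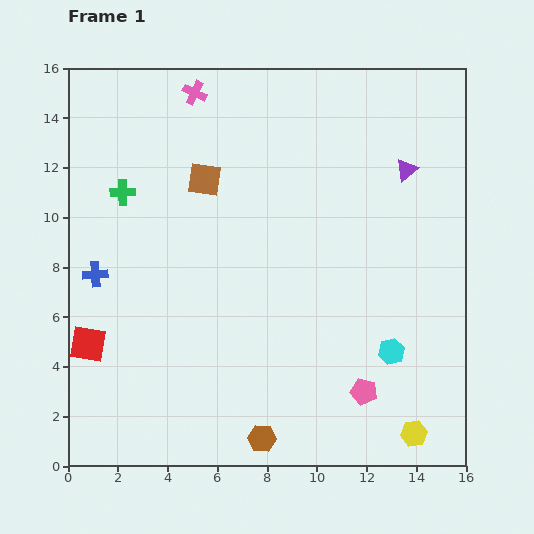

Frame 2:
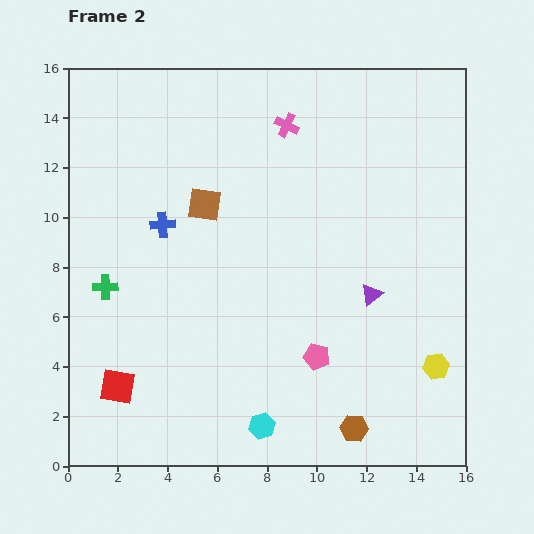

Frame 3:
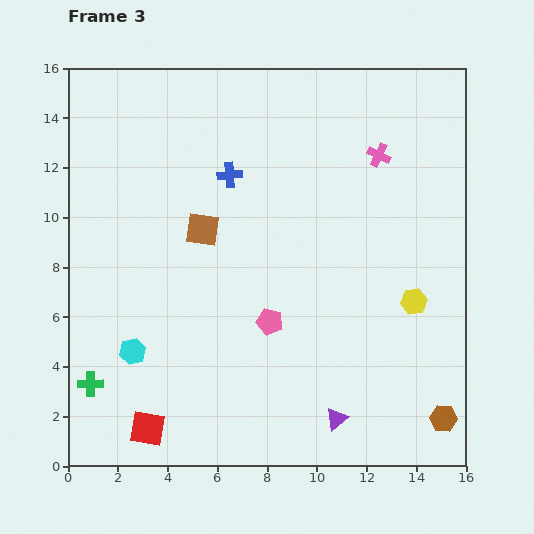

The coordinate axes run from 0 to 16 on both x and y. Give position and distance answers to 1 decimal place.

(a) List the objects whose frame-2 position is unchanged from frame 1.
none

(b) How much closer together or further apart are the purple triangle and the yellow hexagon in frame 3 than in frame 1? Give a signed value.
-5.0

Distance in frame 1: 10.6. Distance in frame 3: 5.6.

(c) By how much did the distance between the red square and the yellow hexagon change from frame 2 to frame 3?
-0.9

Distance in frame 2: 12.8. Distance in frame 3: 11.9.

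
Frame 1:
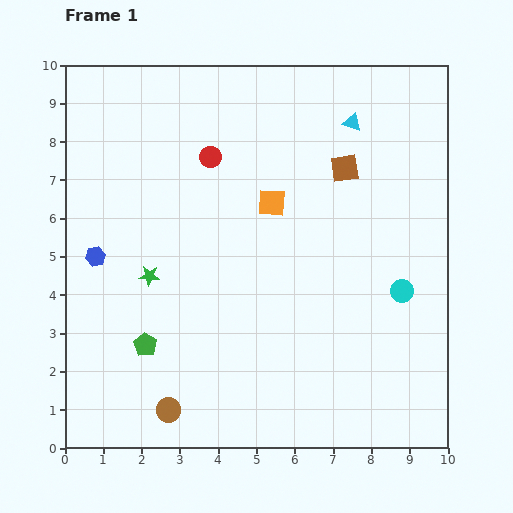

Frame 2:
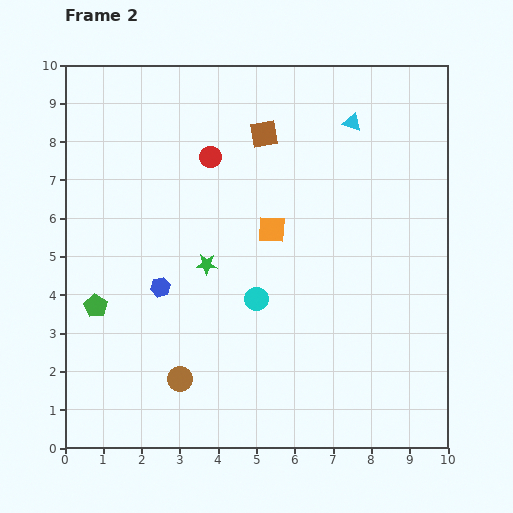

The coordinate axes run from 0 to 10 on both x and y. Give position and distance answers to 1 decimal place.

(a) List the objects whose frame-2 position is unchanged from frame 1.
the red circle, the cyan triangle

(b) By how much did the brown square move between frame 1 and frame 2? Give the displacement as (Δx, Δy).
(-2.1, 0.9)

The brown square was at (7.3, 7.3) in frame 1 and (5.2, 8.2) in frame 2.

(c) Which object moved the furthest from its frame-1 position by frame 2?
the cyan circle

(moved 3.8; next 2.3)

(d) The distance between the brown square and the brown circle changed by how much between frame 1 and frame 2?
-1.0

Distance in frame 1: 7.8. Distance in frame 2: 6.8.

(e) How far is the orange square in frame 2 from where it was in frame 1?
0.7

The orange square moved from (5.4, 6.4) to (5.4, 5.7), a distance of √(0.0² + 0.7²) ≈ 0.7.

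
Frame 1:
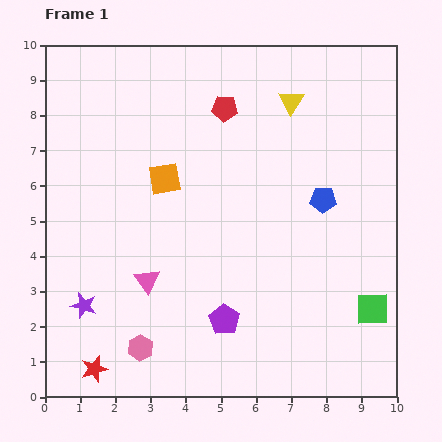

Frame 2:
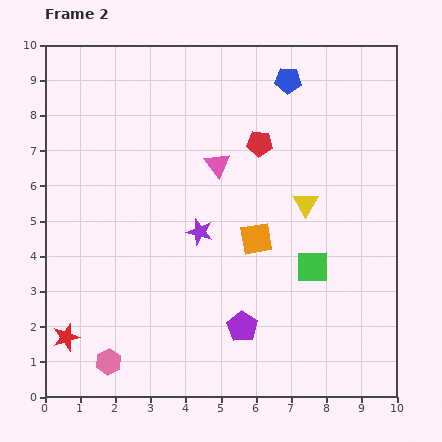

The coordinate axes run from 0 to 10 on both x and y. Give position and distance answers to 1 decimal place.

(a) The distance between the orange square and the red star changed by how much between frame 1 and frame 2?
+0.3

Distance in frame 1: 5.8. Distance in frame 2: 6.1.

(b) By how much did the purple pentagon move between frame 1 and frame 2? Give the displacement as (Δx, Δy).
(0.5, -0.2)

The purple pentagon was at (5.1, 2.2) in frame 1 and (5.6, 2.0) in frame 2.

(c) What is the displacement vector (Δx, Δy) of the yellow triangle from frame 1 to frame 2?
(0.4, -2.9)

The yellow triangle was at (7.0, 8.4) in frame 1 and (7.4, 5.5) in frame 2.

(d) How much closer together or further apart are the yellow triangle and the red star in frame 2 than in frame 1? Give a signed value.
-1.6

Distance in frame 1: 9.4. Distance in frame 2: 7.8.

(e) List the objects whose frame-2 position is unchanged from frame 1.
none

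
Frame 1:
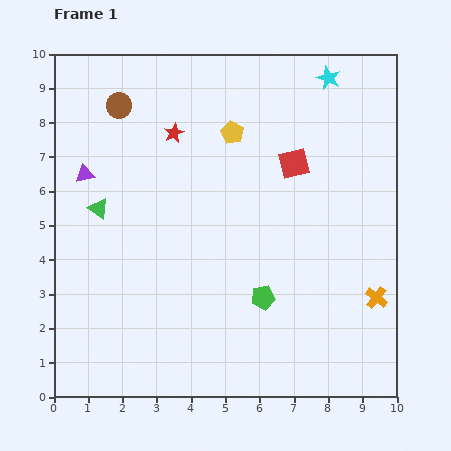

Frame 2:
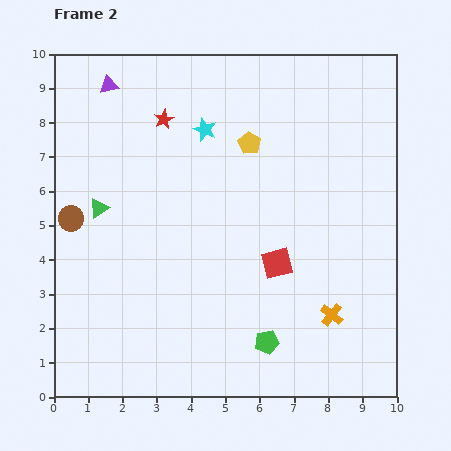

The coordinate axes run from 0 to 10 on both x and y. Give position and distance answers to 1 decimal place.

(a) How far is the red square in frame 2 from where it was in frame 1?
2.9

The red square moved from (7.0, 6.8) to (6.5, 3.9), a distance of √(0.5² + 2.9²) ≈ 2.9.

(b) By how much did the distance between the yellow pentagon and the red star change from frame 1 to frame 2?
+0.9

Distance in frame 1: 1.7. Distance in frame 2: 2.6.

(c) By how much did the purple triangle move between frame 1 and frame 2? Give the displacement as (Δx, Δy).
(0.7, 2.6)

The purple triangle was at (0.9, 6.5) in frame 1 and (1.6, 9.1) in frame 2.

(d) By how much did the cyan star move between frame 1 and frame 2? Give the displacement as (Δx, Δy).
(-3.6, -1.5)

The cyan star was at (8.0, 9.3) in frame 1 and (4.4, 7.8) in frame 2.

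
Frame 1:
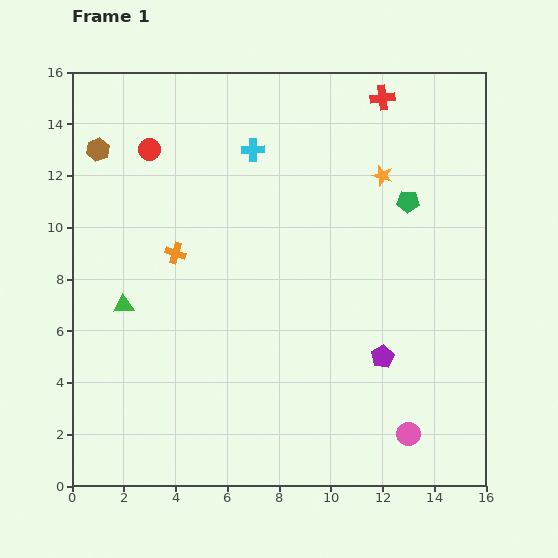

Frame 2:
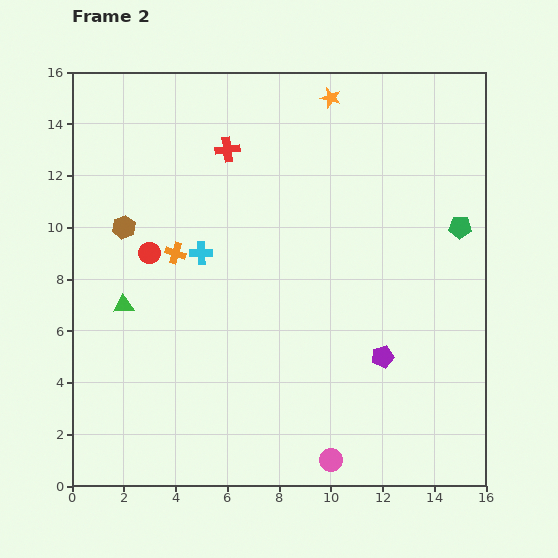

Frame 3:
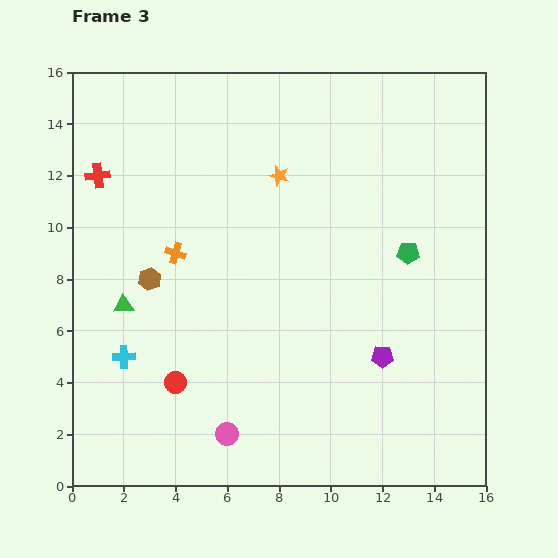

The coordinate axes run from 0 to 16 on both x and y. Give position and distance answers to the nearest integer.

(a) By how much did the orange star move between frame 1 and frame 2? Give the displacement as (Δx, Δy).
(-2, 3)

The orange star was at (12, 12) in frame 1 and (10, 15) in frame 2.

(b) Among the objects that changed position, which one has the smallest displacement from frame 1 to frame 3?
the green pentagon

(moved 2)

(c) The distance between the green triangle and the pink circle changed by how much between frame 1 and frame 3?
-6

Distance in frame 1: 12. Distance in frame 3: 6.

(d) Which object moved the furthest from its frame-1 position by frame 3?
the red cross

(moved 11; next 9)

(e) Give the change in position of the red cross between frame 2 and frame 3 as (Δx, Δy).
(-5, -1)

The red cross was at (6, 13) in frame 2 and (1, 12) in frame 3.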